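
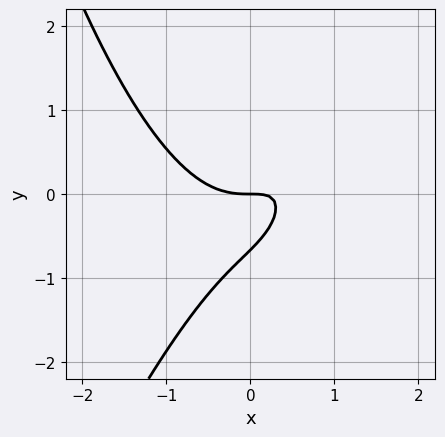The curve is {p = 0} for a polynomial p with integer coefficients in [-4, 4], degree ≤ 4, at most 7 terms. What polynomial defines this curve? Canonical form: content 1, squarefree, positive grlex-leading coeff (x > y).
3*x^3 - x^2*y - 3*x*y + 3*y^2 + 2*y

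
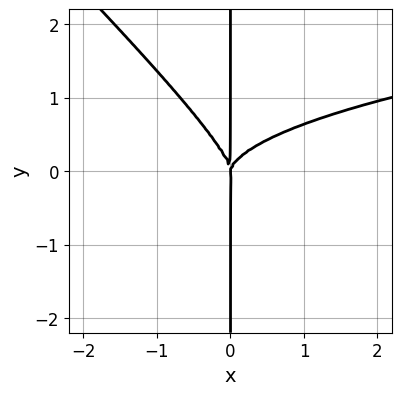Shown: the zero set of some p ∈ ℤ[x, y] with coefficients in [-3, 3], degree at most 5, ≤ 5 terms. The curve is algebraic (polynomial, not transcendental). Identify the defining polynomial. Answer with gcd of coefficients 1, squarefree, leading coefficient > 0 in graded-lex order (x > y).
3*x^2*y^2 + 3*x*y^3 - 2*x^3

First, degree: the shape is more complex than any degree-3 curve, so deg p = 4.
Then, against the integer gridlines: every point of the y-axis in the box is on the curve; it meets the x-axis at x = 0 (among the integer gridlines).
Finally, putting this together gives p.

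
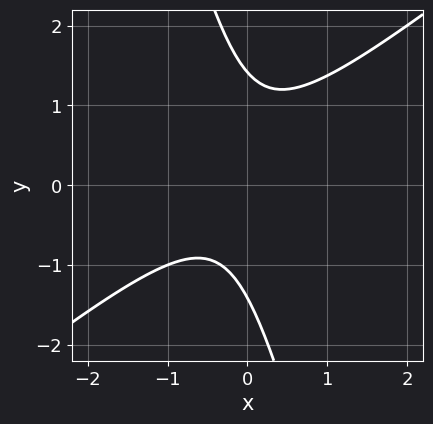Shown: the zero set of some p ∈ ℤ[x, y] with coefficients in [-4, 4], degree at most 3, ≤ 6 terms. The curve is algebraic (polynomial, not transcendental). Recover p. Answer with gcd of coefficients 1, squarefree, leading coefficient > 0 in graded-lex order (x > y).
1. The degree is 2 — a generic line meets the curve in up to 2 points.
2. Checking where it meets the axes: no x-intercept at any integer in the box.
3. Putting this together gives p.

3*x^2 - 3*x*y - y^2 + x + 2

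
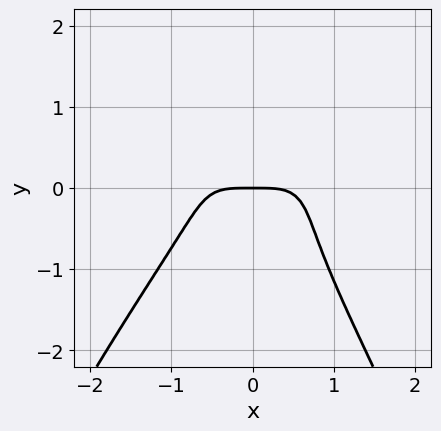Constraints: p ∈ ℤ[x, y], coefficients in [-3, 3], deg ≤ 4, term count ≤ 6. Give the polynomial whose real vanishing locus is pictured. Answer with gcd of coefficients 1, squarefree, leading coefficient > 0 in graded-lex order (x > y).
3*x^4 - 2*x^2*y + 2*x*y^2 + 3*y^3 + 3*y

1. deg p = 4. The shape is more complex than any degree-3 curve.
2. Against the integer gridlines: it crosses the x-axis at the gridline x = 0; it crosses the y-axis at the gridline y = 0.
3. Together with the visible shape, these determine p as stated.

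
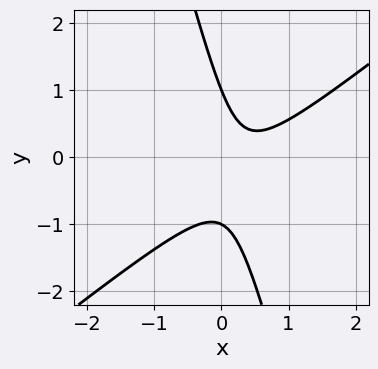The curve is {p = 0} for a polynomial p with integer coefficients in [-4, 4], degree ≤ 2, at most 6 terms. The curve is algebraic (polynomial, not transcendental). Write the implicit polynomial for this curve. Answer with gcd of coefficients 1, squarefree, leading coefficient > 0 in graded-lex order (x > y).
3*x^2 - 3*x*y - y^2 - 2*x + 1

(a) deg p = 2. A generic line meets the curve in up to 2 points.
(b) Checking where it meets the axes: no x-intercept at any integer in the box; the y-axis gridline crossings are at y ∈ {-1, 1}.
(c) Matching integer coefficients to the picture gives p.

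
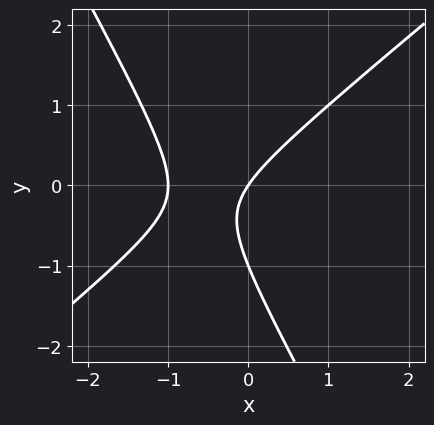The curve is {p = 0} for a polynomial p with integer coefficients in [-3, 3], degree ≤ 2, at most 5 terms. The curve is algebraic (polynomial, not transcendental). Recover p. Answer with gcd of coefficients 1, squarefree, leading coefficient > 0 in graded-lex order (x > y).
1. Degree: the shape is more complex than any degree-1 curve, so deg p = 2.
2. From the axis intercepts and sections: among the integer gridlines, it crosses the x-axis at x ∈ {-1, 0}; among the integer gridlines, it crosses the y-axis at y ∈ {-1, 0}.
3. Together with the visible shape, these determine p as stated.

3*x^2 - 2*x*y - 2*y^2 + 3*x - 2*y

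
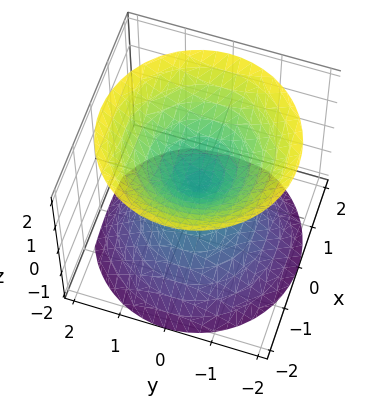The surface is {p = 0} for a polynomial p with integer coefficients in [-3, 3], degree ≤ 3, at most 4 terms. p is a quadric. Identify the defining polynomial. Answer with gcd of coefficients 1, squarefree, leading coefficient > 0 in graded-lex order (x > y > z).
x^2 + y^2 - z^2

1. The picture has 2 separate pieces.
2. The degree is 2 — a double cone through the origin; a quadric.
3. Symmetries: it's symmetric under z → −z, forcing even powers of z; rotational symmetry about the z-axis ⇒ p depends on x, y only through x² + y².
4. Observable constraints: it meets the z-axis at z = 0 (among the integer gridlines); one y-axis crossing is at y = 0; it meets the x-axis at x = 0 (among the integer gridlines); a circular section at z = -1 has radius exactly 1.
5. Assembling these constraints gives the stated polynomial.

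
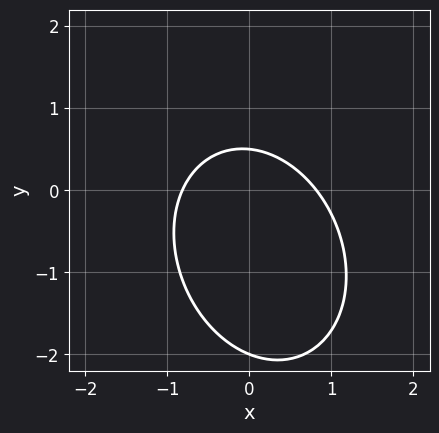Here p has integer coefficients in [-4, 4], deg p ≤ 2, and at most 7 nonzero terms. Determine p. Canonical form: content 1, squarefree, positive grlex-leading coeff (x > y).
3*x^2 + x*y + 2*y^2 + 3*y - 2

First, the degree is 2 — the shape is more complex than any degree-1 curve.
Then, reading off the gridlines: one y-axis crossing is at y = -2.
Finally, these observations pin down the coefficients.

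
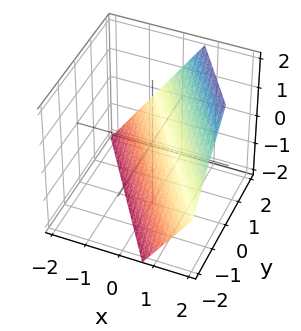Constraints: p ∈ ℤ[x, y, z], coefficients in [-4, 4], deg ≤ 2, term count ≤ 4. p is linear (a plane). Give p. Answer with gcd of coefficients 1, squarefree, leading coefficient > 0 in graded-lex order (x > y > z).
3*x + 2*y - 2*z - 2

1. The degree is 1 — every cross-section is a straight line — this is a plane.
2. From the axis intercepts and sections: it meets the y-axis at y = 1 (among the integer gridlines); it meets the z-axis at z = -1 (among the integer gridlines).
3. Matching integer coefficients to the picture gives p.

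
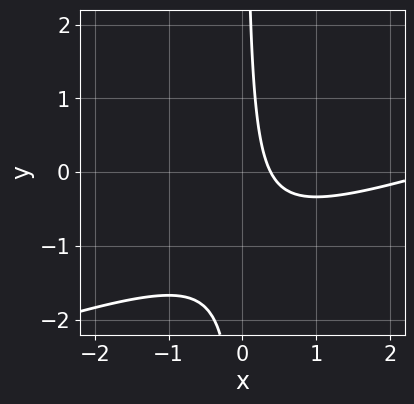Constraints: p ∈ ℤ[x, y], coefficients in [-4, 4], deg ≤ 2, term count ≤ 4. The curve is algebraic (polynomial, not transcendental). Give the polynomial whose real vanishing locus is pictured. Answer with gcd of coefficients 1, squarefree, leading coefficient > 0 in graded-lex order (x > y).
(a) The degree is 2 — no degree-1 curve has this shape.
(b) Observable constraints: no y-intercept at any integer in the box.
(c) Solving for integer coefficients yields p as stated.

x^2 - 3*x*y - 3*x + 1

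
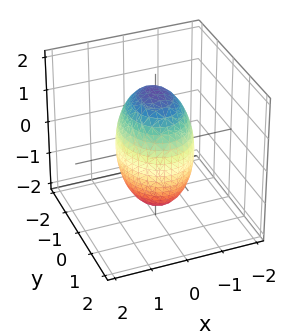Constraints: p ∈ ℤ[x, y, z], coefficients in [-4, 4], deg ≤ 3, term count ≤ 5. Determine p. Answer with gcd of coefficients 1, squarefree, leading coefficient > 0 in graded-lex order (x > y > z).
1. deg p = 2. Bounded and convex; a quadric.
2. Symmetries: it's symmetric under x → −x, forcing even powers of x; the z ↦ −z reflection is a symmetry, so z appears only in even powers; the y ↦ −y reflection is a symmetry, so y appears only in even powers.
3. From the axis intercepts and sections: the x-axis gridline crossings are at x ∈ {-1, 1}.
4. Matching integer coefficients to the picture gives p.

3*x^2 + 2*y^2 + z^2 - 3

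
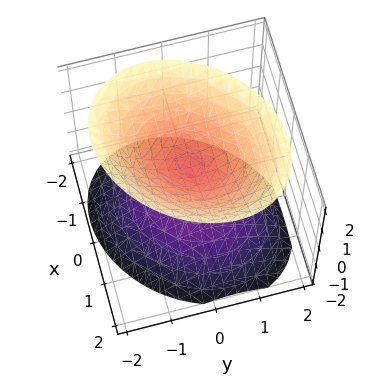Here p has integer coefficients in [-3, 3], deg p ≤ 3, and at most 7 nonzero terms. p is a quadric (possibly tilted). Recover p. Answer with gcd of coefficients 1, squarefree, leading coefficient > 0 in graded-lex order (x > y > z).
2*x^2 - x*y + 2*y^2 - 2*z^2 + 1

There are 2 components.
deg p = 2.
From the visible intercepts: no x-intercept at any integer in the box; the surface avoids every integer y-axis point in the box.
Putting this together gives p.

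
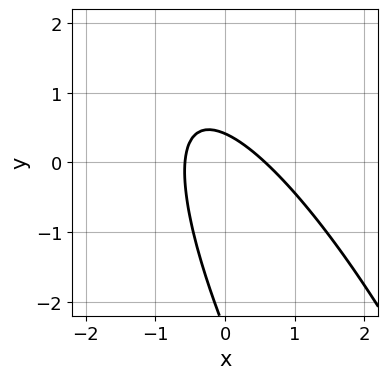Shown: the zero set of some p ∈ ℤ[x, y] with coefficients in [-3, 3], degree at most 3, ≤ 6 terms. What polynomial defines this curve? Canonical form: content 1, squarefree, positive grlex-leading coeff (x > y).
(a) Degree: no degree-1 curve has this shape, so deg p = 2.
(b) Solving for integer coefficients yields p as stated.

3*x^2 + 3*x*y + y^2 + 2*y - 1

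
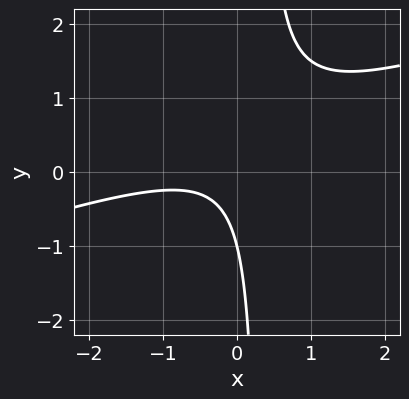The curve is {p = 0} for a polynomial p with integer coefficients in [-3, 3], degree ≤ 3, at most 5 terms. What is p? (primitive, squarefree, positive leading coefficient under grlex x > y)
The degree is 2 — no degree-1 curve has this shape.
Observable constraints: it crosses the y-axis at the gridline y = -1; the curve avoids every integer x-axis point in the box.
Fitting integer coefficients to these (and the overall shape) gives p.

x^2 - 3*x*y + x + y + 1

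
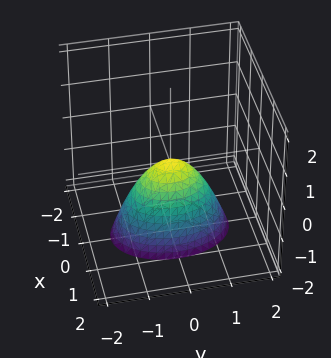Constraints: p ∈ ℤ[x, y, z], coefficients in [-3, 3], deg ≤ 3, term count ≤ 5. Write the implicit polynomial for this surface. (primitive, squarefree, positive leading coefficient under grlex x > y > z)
2*x^2 + y^2 + z

1. deg p = 2. A single bowl opening along one axis; a quadric.
2. Symmetries: mirror symmetry y ↦ −y ⇒ only even powers of y; the x ↦ −x reflection is a symmetry, so x appears only in even powers.
3. Against the integer gridlines: it crosses the y-axis at the gridline y = 0; it crosses the z-axis at the gridline z = 0.
4. The integer polynomial consistent with all of this is the stated p.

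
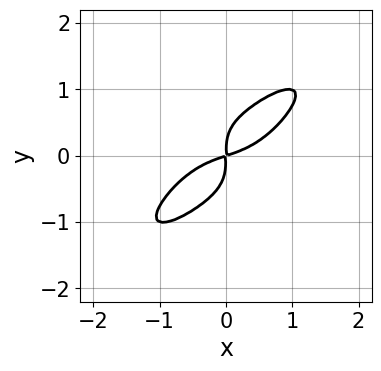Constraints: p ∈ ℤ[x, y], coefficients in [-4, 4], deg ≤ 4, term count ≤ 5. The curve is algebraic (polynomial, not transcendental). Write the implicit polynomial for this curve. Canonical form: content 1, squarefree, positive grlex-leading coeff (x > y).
2*x^4 - 3*x^2*y^2 + 3*y^4 + x^2 - 3*x*y

(a) deg p = 4. The shape is more complex than any degree-3 curve.
(b) Matching integer coefficients to the picture gives p.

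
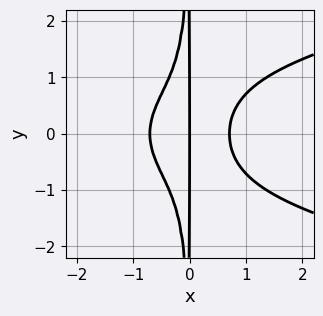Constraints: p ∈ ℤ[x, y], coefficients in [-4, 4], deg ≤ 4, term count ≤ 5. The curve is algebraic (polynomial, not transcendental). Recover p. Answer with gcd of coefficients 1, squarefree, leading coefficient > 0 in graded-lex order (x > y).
(a) The degree is 4 — the shape is more complex than any degree-3 curve.
(b) Symmetries: it's symmetric under y → −y, forcing even powers of y.
(c) From the axis intercepts and sections: every point of the y-axis in the box is on the curve; one x-axis crossing is at x = 0.
(d) Fitting integer coefficients to these (and the overall shape) gives p.

2*x^2*y^2 - 2*x^3 + x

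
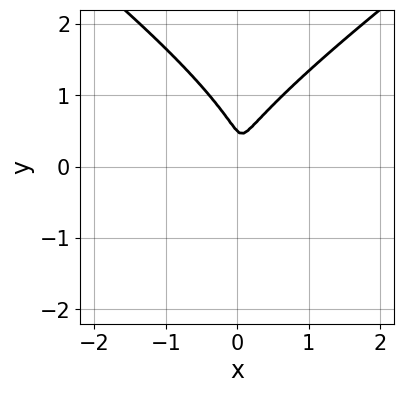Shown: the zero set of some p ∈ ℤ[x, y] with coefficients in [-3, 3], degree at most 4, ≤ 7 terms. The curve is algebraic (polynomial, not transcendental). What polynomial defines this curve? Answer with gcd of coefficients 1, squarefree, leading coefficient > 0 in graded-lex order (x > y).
x^2*y - 2*y^3 + 3*x^2 - x*y + y^2

deg p = 3. A generic line meets the curve in up to 3 points.
Solving for integer coefficients yields p as stated.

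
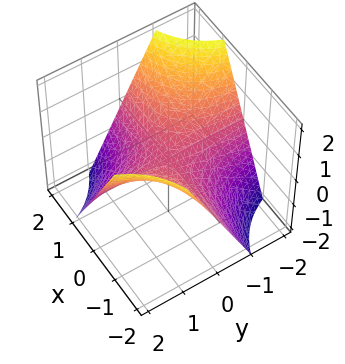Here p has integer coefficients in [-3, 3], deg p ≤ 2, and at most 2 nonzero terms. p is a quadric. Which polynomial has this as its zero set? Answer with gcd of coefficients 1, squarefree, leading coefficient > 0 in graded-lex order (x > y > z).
Degree: a hyperbolic paraboloid; a quadric, so deg p = 2.
Observable constraints: one z-axis crossing is at z = 0; the visible x-axis segment lies entirely on the surface.
Fitting integer coefficients to these (and the overall shape) gives p.

x*y + z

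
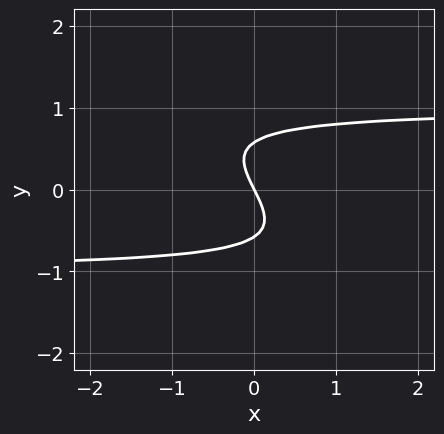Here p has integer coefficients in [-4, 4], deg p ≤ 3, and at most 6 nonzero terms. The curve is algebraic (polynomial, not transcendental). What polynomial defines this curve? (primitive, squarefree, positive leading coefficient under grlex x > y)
2*x*y^2 + 3*y^3 - 2*x - y

(a) deg p = 3. The shape is more complex than any degree-2 curve.
(b) Checking where it meets the axes: it meets the x-axis at x = 0 (among the integer gridlines); it meets the y-axis at y = 0 (among the integer gridlines).
(c) Matching integer coefficients to the picture gives p.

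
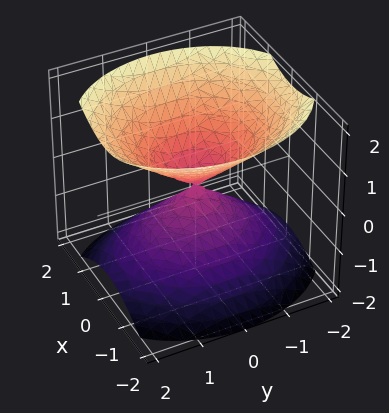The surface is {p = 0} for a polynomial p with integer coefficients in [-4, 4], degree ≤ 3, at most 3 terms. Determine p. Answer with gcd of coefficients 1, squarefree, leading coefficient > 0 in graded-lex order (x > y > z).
3*x^2 + 2*y^2 - 3*z^2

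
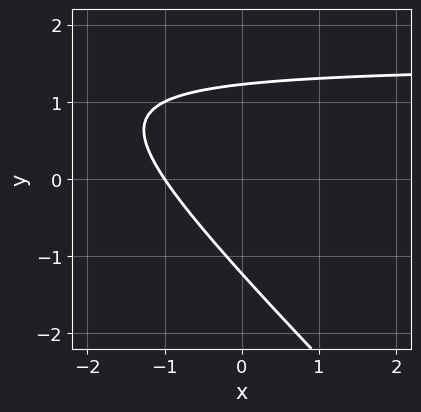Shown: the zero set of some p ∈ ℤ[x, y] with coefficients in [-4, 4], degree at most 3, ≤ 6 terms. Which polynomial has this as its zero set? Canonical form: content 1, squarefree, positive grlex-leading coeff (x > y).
2*x*y + 2*y^2 - 3*x - 3

1. deg p = 2. A generic line meets the curve in up to 2 points.
2. Reading off the gridlines: it meets the x-axis at x = -1 (among the integer gridlines).
3. Matching integer coefficients to the picture gives p.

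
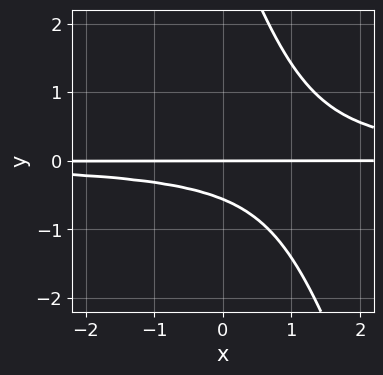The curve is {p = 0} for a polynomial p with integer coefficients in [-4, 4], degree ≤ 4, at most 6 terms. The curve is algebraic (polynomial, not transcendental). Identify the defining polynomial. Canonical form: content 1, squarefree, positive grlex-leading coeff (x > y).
First, deg p = 3. No degree-2 curve has this shape.
Then, from the visible intercepts: one y-axis crossing is at y = 0; the visible x-axis segment lies entirely on the curve.
Finally, these observations pin down the coefficients.

3*x*y^2 + y^3 - 3*y^2 - 2*y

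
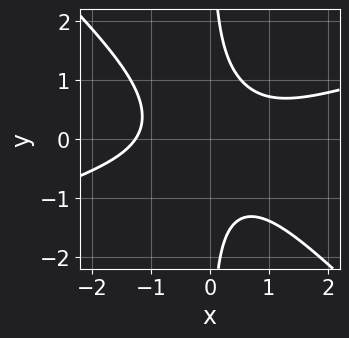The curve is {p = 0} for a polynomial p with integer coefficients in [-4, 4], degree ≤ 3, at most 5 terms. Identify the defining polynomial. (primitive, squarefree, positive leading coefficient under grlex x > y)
x^3 - 2*x^2*y - 3*x*y^2 + 2

Degree: the shape is more complex than any degree-2 curve, so deg p = 3.
Observable constraints: no y-intercept at any integer in the box.
Matching integer coefficients to the picture gives p.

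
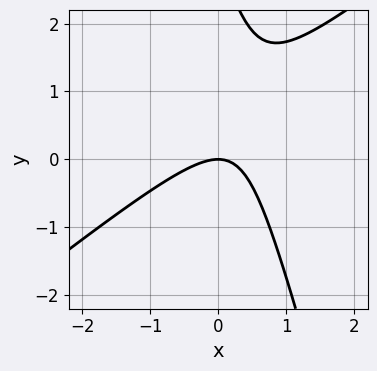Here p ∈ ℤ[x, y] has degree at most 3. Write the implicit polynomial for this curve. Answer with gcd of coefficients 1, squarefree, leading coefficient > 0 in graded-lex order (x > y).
3*x^2 - 3*x*y - y^2 + 3*y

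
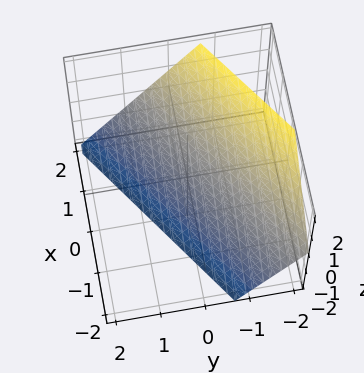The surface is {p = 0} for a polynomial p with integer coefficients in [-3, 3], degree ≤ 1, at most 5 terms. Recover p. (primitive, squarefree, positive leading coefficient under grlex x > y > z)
2*x - 3*y - 2*z - 2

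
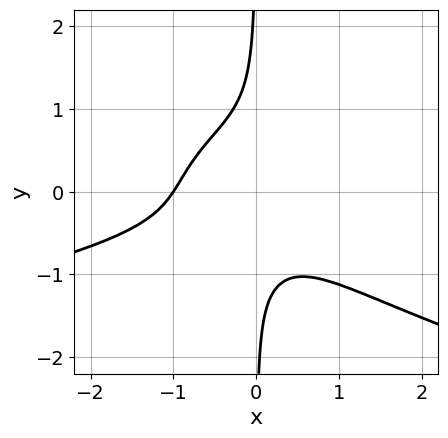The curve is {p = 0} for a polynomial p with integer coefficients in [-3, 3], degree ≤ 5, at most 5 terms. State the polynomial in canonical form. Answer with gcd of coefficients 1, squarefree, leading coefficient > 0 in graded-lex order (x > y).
3*x*y^3 + x^3 - 2*x^2*y + 1

1. The degree is 4 — the shape is more complex than any degree-3 curve.
2. Reading off the gridlines: it misses every integer gridline on the y-axis; one x-axis crossing is at x = -1.
3. Fitting integer coefficients to these (and the overall shape) gives p.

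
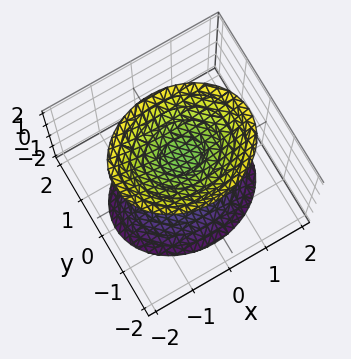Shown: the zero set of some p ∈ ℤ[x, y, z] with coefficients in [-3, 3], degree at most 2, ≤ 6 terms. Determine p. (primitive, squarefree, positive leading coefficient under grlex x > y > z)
2*x^2 + 3*y^2 - 2*z^2 + 3

(a) I count 2 distinct pieces.
(b) deg p = 2.
(c) Symmetries: it's symmetric under y → −y, forcing even powers of y; the z ↦ −z reflection is a symmetry, so z appears only in even powers; mirror symmetry x ↦ −x ⇒ only even powers of x.
(d) Observable constraints: it misses every integer gridline on the x-axis; it misses every integer gridline on the y-axis.
(e) Putting this together gives p.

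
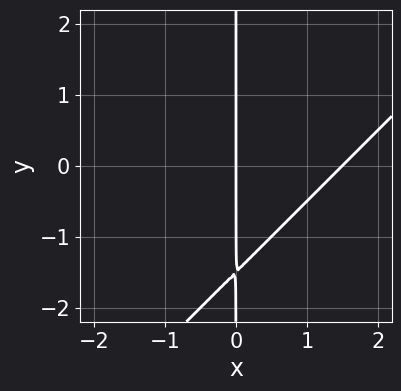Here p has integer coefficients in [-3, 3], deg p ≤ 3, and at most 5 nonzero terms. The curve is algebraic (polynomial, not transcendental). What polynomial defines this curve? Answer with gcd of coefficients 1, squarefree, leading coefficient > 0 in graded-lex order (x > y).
(a) Degree: a generic line meets the curve in up to 2 points, so deg p = 2.
(b) Against the integer gridlines: it crosses the x-axis at the gridline x = 0; every point of the y-axis in the box is on the curve.
(c) The integer polynomial consistent with all of this is the stated p.

2*x^2 - 2*x*y - 3*x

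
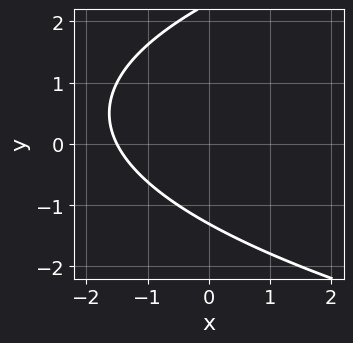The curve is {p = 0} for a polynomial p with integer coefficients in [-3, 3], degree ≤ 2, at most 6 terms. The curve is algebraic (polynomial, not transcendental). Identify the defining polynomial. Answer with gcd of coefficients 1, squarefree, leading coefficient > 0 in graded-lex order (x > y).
y^2 - 2*x - y - 3

(a) The degree is 2 — the shape is more complex than any degree-1 curve.
(b) Matching integer coefficients to the picture gives p.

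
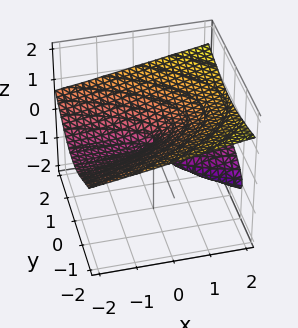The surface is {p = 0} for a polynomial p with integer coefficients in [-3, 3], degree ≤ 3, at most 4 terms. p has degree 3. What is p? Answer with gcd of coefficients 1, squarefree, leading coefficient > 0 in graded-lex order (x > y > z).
3*z^3 - 2*x*z - y^2

First, the picture has 2 separate pieces.
Then, deg p = 3.
Next, against the integer gridlines: it meets the z-axis at z = 0 (among the integer gridlines); one y-axis crossing is at y = 0; every point of the x-axis in the box is on the surface.
Finally, fitting integer coefficients to these (and the overall shape) gives p.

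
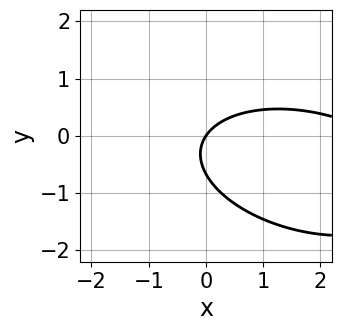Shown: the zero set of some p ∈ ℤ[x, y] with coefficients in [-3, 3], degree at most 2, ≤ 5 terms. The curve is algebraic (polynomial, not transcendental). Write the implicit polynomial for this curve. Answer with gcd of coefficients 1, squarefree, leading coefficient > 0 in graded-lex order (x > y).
x^2 + x*y + 3*y^2 - 3*x + 2*y

The degree is 2 — no degree-1 curve has this shape.
From the visible intercepts: one x-axis crossing is at x = 0; it crosses the y-axis at the gridline y = 0.
Putting this together gives p.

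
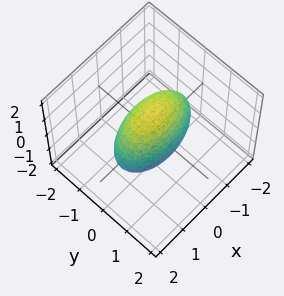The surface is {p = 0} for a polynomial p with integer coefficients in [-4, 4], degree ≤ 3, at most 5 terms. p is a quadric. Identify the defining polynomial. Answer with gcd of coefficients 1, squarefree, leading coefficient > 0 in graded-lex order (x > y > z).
x^2 + 3*y^2 + z^2 - 2

1. Degree: bounded and convex; a quadric, so deg p = 2.
2. Symmetries: it's symmetric under x → −x, forcing even powers of x; the y ↦ −y reflection is a symmetry, so y appears only in even powers; mirror symmetry z ↦ −z ⇒ only even powers of z.
3. The integer polynomial consistent with all of this is the stated p.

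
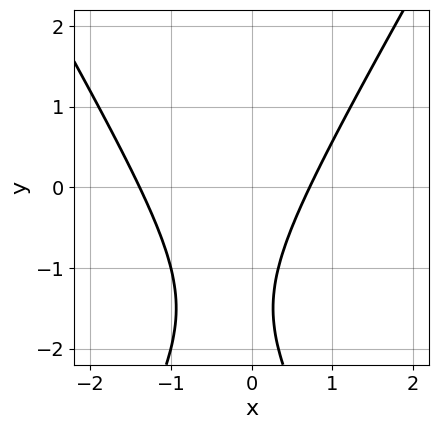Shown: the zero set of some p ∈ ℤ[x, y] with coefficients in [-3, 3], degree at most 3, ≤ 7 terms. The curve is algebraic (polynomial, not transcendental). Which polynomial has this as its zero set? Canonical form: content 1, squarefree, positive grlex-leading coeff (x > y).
3*x^2 - y^2 + 2*x - 3*y - 3

1. deg p = 2. No degree-1 curve has this shape.
2. From the visible intercepts: no y-intercept at any integer in the box.
3. Putting this together gives p.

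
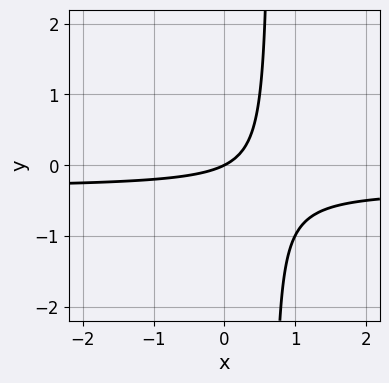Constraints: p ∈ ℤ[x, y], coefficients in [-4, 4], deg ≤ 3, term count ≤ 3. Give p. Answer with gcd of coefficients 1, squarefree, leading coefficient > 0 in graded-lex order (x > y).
3*x*y + x - 2*y

1. deg p = 2. The shape is more complex than any degree-1 curve.
2. Checking where it meets the axes: one x-axis crossing is at x = 0; one y-axis crossing is at y = 0.
3. Matching integer coefficients to the picture gives p.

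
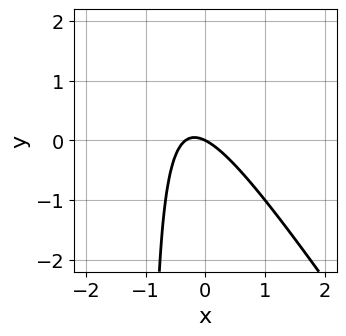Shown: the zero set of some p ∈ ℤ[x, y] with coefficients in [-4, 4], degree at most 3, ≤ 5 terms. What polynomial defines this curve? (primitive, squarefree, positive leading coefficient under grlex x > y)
3*x^2 + 2*x*y + x + 2*y

(a) Degree: the shape is more complex than any degree-1 curve, so deg p = 2.
(b) From the visible intercepts: one y-axis crossing is at y = 0; it crosses the x-axis at the gridline x = 0.
(c) These observations pin down the coefficients.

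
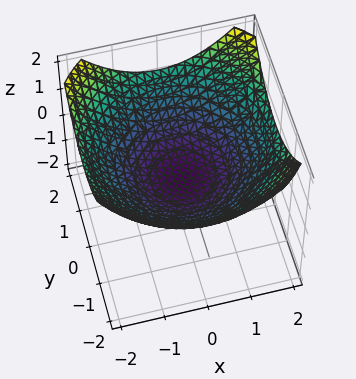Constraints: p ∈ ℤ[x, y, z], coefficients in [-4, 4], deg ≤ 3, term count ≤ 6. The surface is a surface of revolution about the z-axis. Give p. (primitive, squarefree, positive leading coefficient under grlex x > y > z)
x^2 + y^2 - 3*z - 1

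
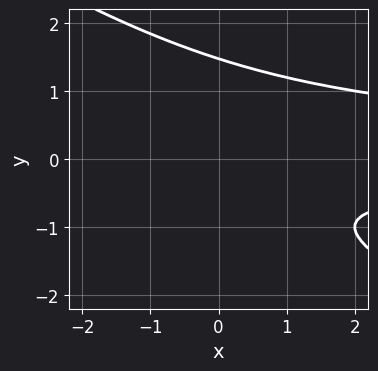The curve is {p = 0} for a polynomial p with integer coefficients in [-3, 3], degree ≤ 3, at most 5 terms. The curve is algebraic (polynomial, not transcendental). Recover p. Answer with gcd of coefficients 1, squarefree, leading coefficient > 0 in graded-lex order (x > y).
1. The degree is 3 — the shape is more complex than any degree-2 curve.
2. Reading off the gridlines: no x-intercept at any integer in the box.
3. The integer polynomial consistent with all of this is the stated p.

2*x*y^2 + 3*y^3 - y^2 - 3*y - 3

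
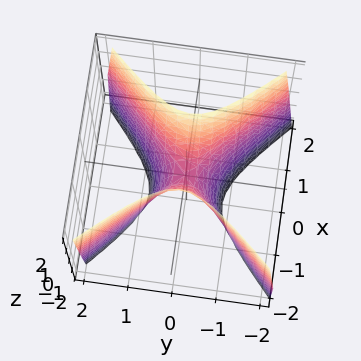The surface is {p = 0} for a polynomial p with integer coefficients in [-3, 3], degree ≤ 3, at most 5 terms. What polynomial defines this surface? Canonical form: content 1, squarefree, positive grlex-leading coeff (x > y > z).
3*x^2 - 3*y^2 - z

(a) Degree: a saddle surface; a quadric, so deg p = 2.
(b) Symmetries: it's symmetric under y → −y, forcing even powers of y; it's symmetric under x → −x, forcing even powers of x.
(c) Against the integer gridlines: one x-axis crossing is at x = 0; it meets the z-axis at z = 0 (among the integer gridlines); it meets the y-axis at y = 0 (among the integer gridlines).
(d) Fitting integer coefficients to these (and the overall shape) gives p.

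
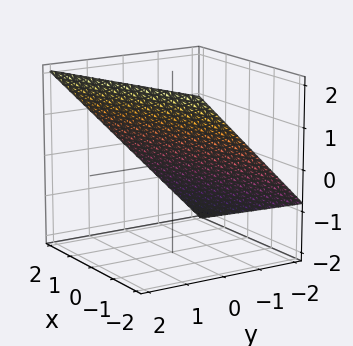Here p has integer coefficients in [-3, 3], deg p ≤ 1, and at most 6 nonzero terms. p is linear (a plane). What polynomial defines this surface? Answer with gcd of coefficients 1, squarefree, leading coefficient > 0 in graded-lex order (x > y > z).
Degree: every cross-section is a straight line — this is a plane, so deg p = 1.
Checking where it meets the axes: it meets the x-axis at x = 2 (among the integer gridlines).
Solving for integer coefficients yields p as stated.

x - 3*y + 3*z - 2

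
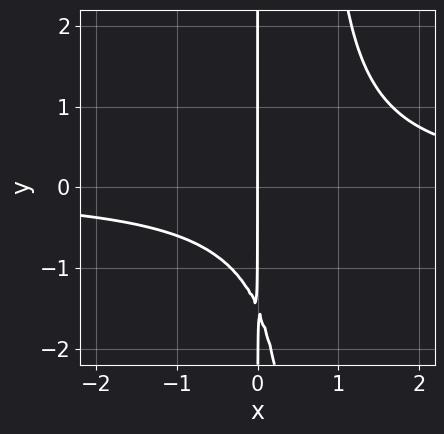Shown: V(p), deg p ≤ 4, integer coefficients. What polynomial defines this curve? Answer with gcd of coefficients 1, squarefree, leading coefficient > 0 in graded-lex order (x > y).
3*x^2*y - 2*x*y - 3*x

First, deg p = 3.
Next, observable constraints: it crosses the x-axis at the gridline x = 0; every point of the y-axis in the box is on the curve.
Finally, together with the visible shape, these determine p as stated.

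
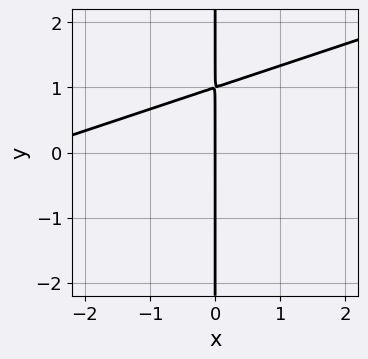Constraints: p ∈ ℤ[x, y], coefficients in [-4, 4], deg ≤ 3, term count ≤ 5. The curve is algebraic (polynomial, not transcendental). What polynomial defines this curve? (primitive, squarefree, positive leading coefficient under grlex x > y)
(a) Degree: the shape is more complex than any degree-1 curve, so deg p = 2.
(b) Checking where it meets the axes: the visible y-axis segment lies entirely on the curve; one x-axis crossing is at x = 0.
(c) Solving for integer coefficients yields p as stated.

x^2 - 3*x*y + 3*x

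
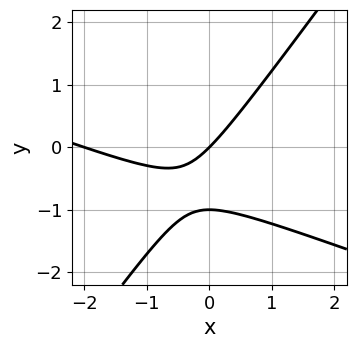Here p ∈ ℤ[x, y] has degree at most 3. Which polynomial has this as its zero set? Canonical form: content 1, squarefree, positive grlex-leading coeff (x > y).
First, the degree is 2 — a generic line meets the curve in up to 2 points.
Next, reading off the gridlines: the x-axis gridline crossings are at x ∈ {-2, 0}; among the integer gridlines, it crosses the y-axis at y ∈ {-1, 0}.
Finally, putting this together gives p.

x^2 + 2*x*y - 2*y^2 + 2*x - 2*y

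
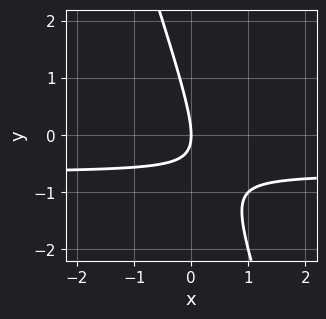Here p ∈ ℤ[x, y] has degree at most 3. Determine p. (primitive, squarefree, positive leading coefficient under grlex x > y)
3*x*y + y^2 + 2*x

(a) deg p = 2. No degree-1 curve has this shape.
(b) Observable constraints: it meets the x-axis at x = 0 (among the integer gridlines); one y-axis crossing is at y = 0.
(c) Together with the visible shape, these determine p as stated.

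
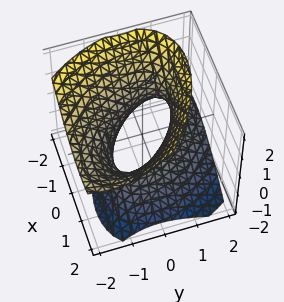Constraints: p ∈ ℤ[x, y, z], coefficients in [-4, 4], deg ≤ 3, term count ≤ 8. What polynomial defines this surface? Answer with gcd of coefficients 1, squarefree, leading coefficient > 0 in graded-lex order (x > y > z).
x^2 + x*y + y^2 + y*z - z^2 - 1

1. deg p = 2. No degree-1 surface has this shape.
2. Checking where it meets the axes: the x-axis gridline crossings are at x ∈ {-1, 1}; no z-intercept at any integer in the box; the y-axis gridline crossings are at y ∈ {-1, 1}.
3. Fitting integer coefficients to these (and the overall shape) gives p.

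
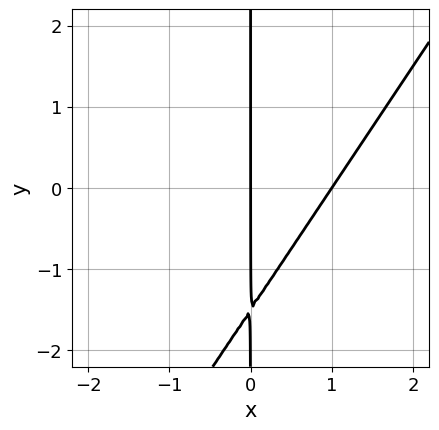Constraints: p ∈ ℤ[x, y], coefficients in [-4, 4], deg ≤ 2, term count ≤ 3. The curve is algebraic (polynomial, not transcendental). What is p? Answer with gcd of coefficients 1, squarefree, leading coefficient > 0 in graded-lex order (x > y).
First, deg p = 2. The shape is more complex than any degree-1 curve.
Then, from the axis intercepts and sections: the visible y-axis segment lies entirely on the curve; the x-axis gridline crossings are at x ∈ {0, 1}.
Finally, assembling these constraints gives the stated polynomial.

3*x^2 - 2*x*y - 3*x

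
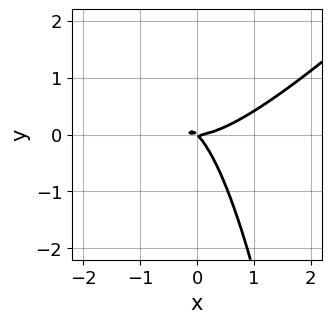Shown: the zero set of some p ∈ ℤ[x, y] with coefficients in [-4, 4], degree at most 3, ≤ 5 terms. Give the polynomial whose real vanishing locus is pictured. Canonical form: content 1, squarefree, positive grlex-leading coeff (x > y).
1. Degree: no degree-2 curve has this shape, so deg p = 3.
2. Reading off the gridlines: it meets the y-axis at y = 0 (among the integer gridlines); one x-axis crossing is at x = 0.
3. The integer polynomial consistent with all of this is the stated p.

x^3 - x^2*y - x*y - y^2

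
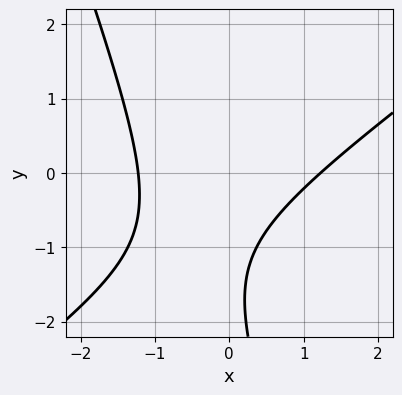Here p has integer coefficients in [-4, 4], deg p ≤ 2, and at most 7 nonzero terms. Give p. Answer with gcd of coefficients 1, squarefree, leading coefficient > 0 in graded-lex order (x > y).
(a) The degree is 2 — no degree-1 curve has this shape.
(b) From the visible intercepts: the curve avoids every integer y-axis point in the box.
(c) Fitting integer coefficients to these (and the overall shape) gives p.

2*x^2 - 2*x*y - y^2 - 3*y - 3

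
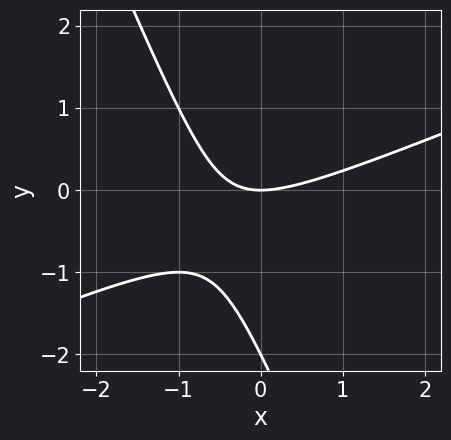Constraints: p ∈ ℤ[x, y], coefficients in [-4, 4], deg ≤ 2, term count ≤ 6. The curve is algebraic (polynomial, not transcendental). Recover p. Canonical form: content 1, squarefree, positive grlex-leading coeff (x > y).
The degree is 2 — a generic line meets the curve in up to 2 points.
Against the integer gridlines: it crosses the x-axis at the gridline x = 0; the y-axis gridline crossings are at y ∈ {-2, 0}.
Together with the visible shape, these determine p as stated.

x^2 - 2*x*y - y^2 - 2*y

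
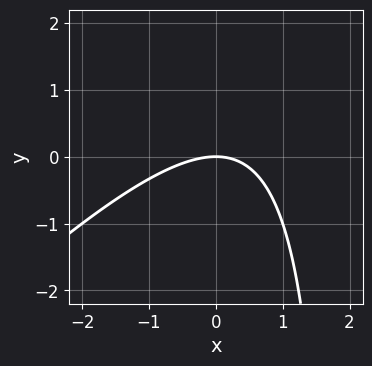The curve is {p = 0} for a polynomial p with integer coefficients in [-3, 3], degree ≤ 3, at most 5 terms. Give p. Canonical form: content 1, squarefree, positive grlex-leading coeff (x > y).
x^2 - x*y + 2*y

(a) deg p = 2. The shape is more complex than any degree-1 curve.
(b) Checking where it meets the axes: it crosses the y-axis at the gridline y = 0; one x-axis crossing is at x = 0.
(c) Putting this together gives p.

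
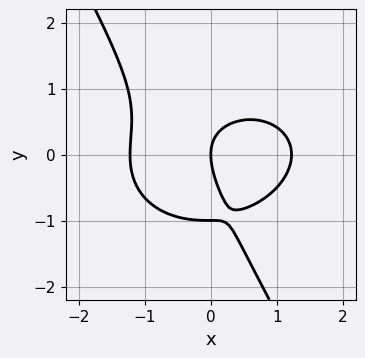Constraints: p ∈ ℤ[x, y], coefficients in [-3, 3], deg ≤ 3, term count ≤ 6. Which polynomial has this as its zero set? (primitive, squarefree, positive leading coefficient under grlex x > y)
Degree: a generic line meets the curve in up to 3 points, so deg p = 3.
From the axis intercepts and sections: among the integer gridlines, it crosses the y-axis at y ∈ {-1, 0}; it crosses the x-axis at the gridline x = 0.
Together with the visible shape, these determine p as stated.

2*x^3 + 3*x*y^2 + 2*y^3 + 2*y^2 - 3*x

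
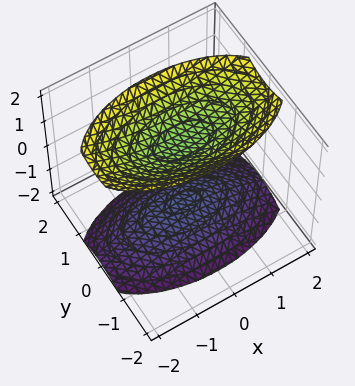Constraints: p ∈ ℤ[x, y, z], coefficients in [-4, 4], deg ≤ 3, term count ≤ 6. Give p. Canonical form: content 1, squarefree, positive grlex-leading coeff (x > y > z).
First, there are 2 components. They look like related sheets of one shape, so recover p as a whole.
Then, the degree is 2 — two separate bowl-shaped sheets opening away from each other; a quadric.
Next, symmetries: it's symmetric under x → −x, forcing even powers of x; the z ↦ −z reflection is a symmetry, so z appears only in even powers; mirror symmetry y ↦ −y ⇒ only even powers of y.
Next, against the integer gridlines: the surface avoids every integer x-axis point in the box; no y-intercept at any integer in the box.
Finally, solving for integer coefficients yields p as stated.

x^2 + 3*y^2 - 2*z^2 + 3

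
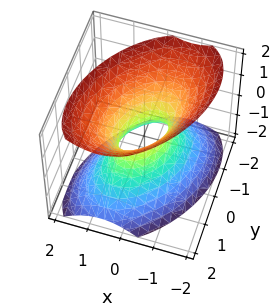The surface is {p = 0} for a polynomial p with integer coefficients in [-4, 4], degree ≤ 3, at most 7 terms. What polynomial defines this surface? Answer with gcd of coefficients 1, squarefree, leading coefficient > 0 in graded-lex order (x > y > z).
3*x^2 - 2*x*y + 2*y^2 - 2*z^2 - 1

First, the degree is 2 — no degree-1 surface has this shape.
Next, observable constraints: it misses every integer gridline on the z-axis.
Finally, solving for integer coefficients yields p as stated.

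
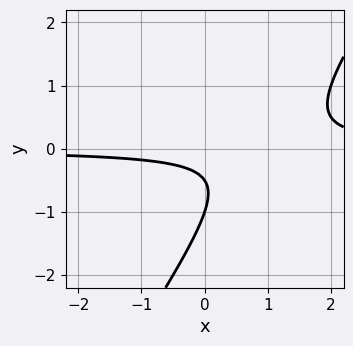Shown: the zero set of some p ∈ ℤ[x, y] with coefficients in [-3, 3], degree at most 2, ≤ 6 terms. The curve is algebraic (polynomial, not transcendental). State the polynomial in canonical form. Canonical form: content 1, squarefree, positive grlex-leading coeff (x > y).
(a) Degree: the shape is more complex than any degree-1 curve, so deg p = 2.
(b) Observable constraints: it misses every integer gridline on the x-axis; it meets the y-axis at y = -1 (among the integer gridlines).
(c) Together with the visible shape, these determine p as stated.

3*x*y - 2*y^2 - 3*y - 1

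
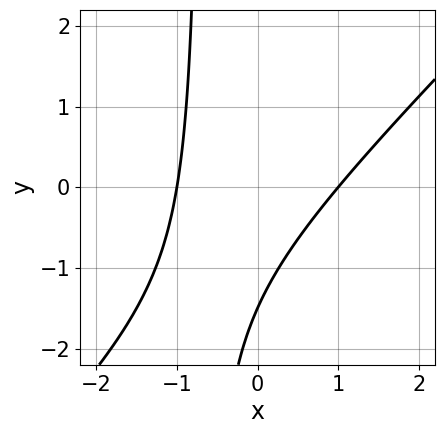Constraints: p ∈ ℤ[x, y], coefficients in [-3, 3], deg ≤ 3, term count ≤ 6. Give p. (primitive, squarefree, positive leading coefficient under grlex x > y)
1. The degree is 2 — the shape is more complex than any degree-1 curve.
2. Checking where it meets the axes: the x-axis gridline crossings are at x ∈ {-1, 1}.
3. Putting this together gives p.

3*x^2 - 3*x*y - 2*y - 3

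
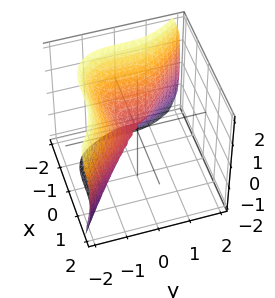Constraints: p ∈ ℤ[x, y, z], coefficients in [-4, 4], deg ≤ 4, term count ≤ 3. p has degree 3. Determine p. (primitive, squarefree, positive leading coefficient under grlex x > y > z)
x^3 + y^3 + z^2

First, the degree is 3 — a generic line meets the surface in up to 3 points.
Then, from the axis intercepts and sections: one z-axis crossing is at z = 0; one y-axis crossing is at y = 0.
Finally, solving for integer coefficients yields p as stated.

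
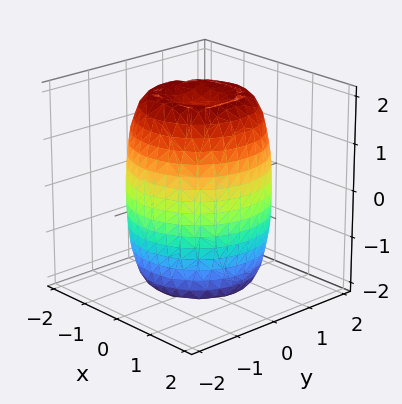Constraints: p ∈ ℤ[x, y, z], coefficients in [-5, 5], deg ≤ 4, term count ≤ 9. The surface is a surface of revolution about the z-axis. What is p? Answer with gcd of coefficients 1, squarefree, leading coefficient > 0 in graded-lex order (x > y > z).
1. The degree is 4 — no degree-3 surface has this shape.
2. Symmetry: the z-axis is an axis of rotation, so x and y enter only as x² + y².
3. Checking where it meets the axes: a circular section at z = 1 has radius between 1 and 2.
4. Together with the visible shape, these determine p as stated.

2*x^4 + 4*x^2*y^2 + 2*y^4 - 3*x^2 - 3*y^2 + z^2 - 3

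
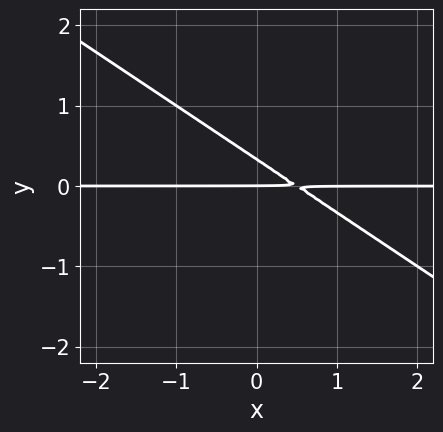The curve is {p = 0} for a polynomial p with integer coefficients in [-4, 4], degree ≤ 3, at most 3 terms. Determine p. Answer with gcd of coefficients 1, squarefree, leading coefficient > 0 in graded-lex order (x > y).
2*x*y + 3*y^2 - y

1. deg p = 2. No degree-1 curve has this shape.
2. From the axis intercepts and sections: every point of the x-axis in the box is on the curve; it meets the y-axis at y = 0 (among the integer gridlines).
3. Fitting integer coefficients to these (and the overall shape) gives p.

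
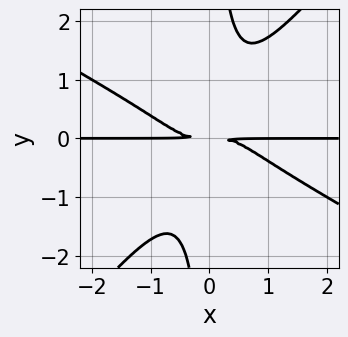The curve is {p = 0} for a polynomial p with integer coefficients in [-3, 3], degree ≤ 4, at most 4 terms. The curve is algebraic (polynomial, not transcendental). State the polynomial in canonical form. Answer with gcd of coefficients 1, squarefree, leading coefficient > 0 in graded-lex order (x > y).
2*x^3*y + 2*x^2*y^2 - 3*x*y^3 + 2*y^2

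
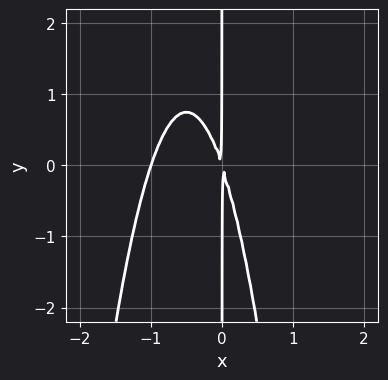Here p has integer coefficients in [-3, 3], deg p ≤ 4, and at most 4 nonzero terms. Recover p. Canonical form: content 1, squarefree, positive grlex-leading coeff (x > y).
1. deg p = 3. The shape is more complex than any degree-2 curve.
2. Against the integer gridlines: the visible y-axis segment lies entirely on the curve; it crosses the x-axis at the gridline x = -1.
3. Together with the visible shape, these determine p as stated.

3*x^3 + 3*x^2 + x*y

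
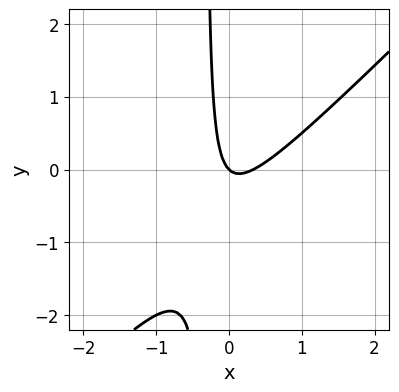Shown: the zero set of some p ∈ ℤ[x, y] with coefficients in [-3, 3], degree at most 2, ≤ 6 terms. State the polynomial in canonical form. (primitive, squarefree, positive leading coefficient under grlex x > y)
1. The degree is 2 — no degree-1 curve has this shape.
2. Reading off the gridlines: one x-axis crossing is at x = 0; one y-axis crossing is at y = 0.
3. Assembling these constraints gives the stated polynomial.

3*x^2 - 3*x*y - x - y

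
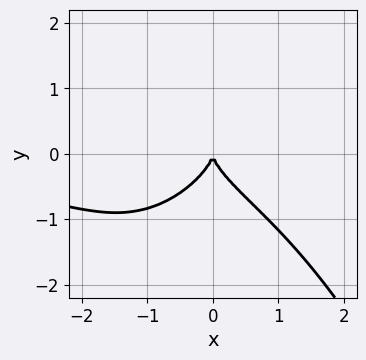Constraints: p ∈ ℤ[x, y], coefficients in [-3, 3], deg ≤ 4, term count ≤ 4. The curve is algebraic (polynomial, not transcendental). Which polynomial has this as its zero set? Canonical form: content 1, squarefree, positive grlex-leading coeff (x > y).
x^3*y - 2*y^3 - 2*x^2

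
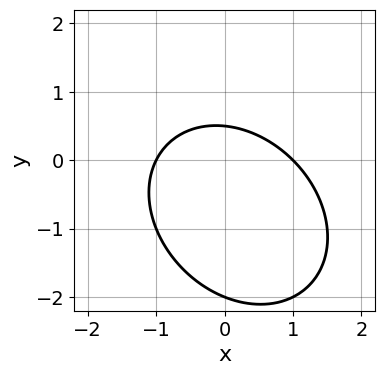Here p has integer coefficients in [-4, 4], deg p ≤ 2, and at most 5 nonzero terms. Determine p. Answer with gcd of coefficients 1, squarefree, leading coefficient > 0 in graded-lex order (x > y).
2*x^2 + x*y + 2*y^2 + 3*y - 2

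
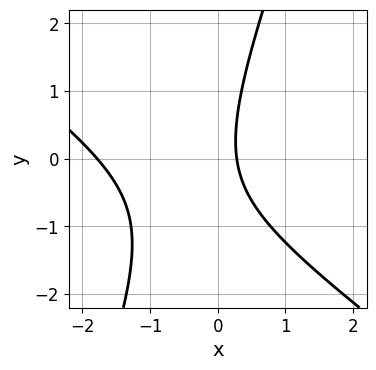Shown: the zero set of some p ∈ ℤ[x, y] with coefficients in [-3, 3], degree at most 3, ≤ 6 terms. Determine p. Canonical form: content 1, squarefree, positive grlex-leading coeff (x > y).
(a) The degree is 2 — no degree-1 curve has this shape.
(b) Observable constraints: no y-intercept at any integer in the box.
(c) Fitting integer coefficients to these (and the overall shape) gives p.

2*x^2 + 2*x*y - y^2 + 3*x - 1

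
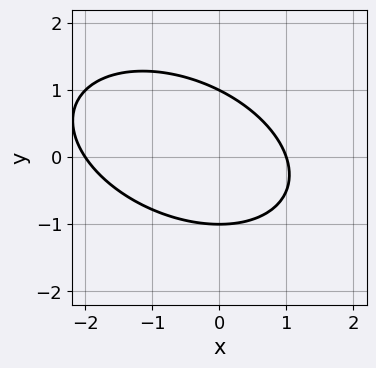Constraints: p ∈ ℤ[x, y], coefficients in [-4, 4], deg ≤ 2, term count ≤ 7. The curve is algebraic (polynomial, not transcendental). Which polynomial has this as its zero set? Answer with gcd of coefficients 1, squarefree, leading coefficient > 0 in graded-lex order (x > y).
x^2 + x*y + 2*y^2 + x - 2

Degree: a generic line meets the curve in up to 2 points, so deg p = 2.
From the axis intercepts and sections: among the integer gridlines, it crosses the y-axis at y ∈ {-1, 1}; the x-axis gridline crossings are at x ∈ {-2, 1}.
Together with the visible shape, these determine p as stated.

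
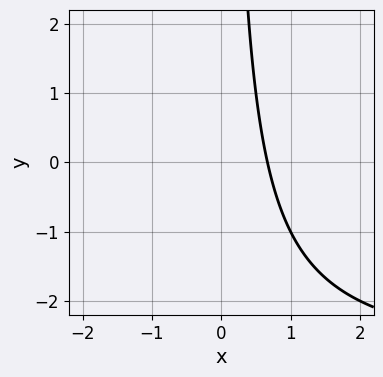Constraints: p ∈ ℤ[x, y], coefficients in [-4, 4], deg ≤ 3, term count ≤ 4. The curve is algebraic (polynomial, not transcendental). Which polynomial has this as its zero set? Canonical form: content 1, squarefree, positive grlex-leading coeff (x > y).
x*y + 3*x - 2

First, degree: the shape is more complex than any degree-1 curve, so deg p = 2.
Next, reading off the gridlines: no y-intercept at any integer in the box.
Finally, solving for integer coefficients yields p as stated.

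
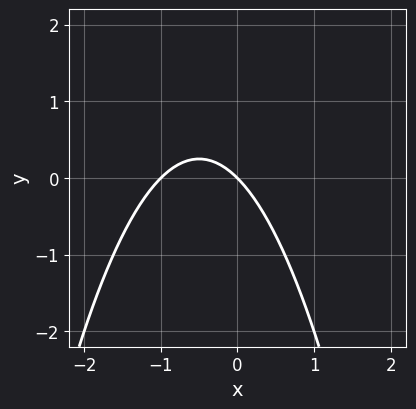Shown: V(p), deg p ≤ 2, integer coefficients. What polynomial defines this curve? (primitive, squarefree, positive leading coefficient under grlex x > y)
x^2 + x + y

(a) Degree: the shape is more complex than any degree-1 curve, so deg p = 2.
(b) Observable constraints: among the integer gridlines, it crosses the x-axis at x ∈ {-1, 0}; it crosses the y-axis at the gridline y = 0.
(c) The integer polynomial consistent with all of this is the stated p.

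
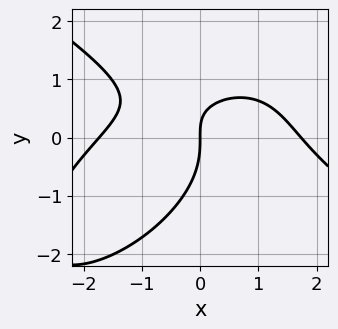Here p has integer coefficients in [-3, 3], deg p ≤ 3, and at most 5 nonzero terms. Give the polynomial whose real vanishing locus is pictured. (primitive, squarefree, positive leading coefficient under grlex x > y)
deg p = 3. A generic line meets the curve in up to 3 points.
Checking where it meets the axes: one x-axis crossing is at x = 0; one y-axis crossing is at y = 0.
The integer polynomial consistent with all of this is the stated p.

x^3 - x*y^2 + 2*y^3 + 3*x*y - 3*x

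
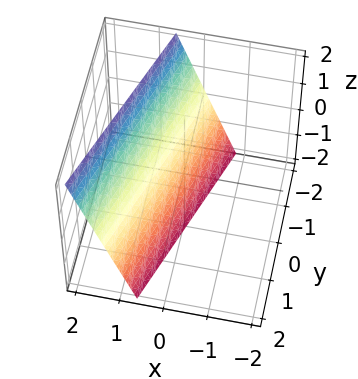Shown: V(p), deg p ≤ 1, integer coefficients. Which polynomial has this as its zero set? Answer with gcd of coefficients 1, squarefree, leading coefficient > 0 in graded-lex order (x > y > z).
3*x - y - z - 2

(a) deg p = 1.
(b) Checking where it meets the axes: it crosses the y-axis at the gridline y = -2; it crosses the z-axis at the gridline z = -2.
(c) The integer polynomial consistent with all of this is the stated p.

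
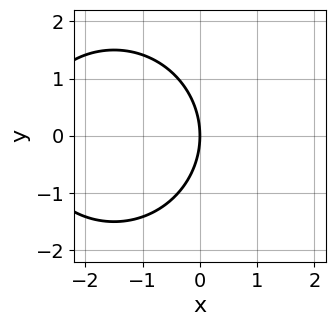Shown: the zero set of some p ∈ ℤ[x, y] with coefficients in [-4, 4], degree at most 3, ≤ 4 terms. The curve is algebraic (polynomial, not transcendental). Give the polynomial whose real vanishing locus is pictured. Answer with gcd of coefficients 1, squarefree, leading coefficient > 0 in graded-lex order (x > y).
Degree: no degree-1 curve has this shape, so deg p = 2.
Symmetries: the y ↦ −y reflection is a symmetry, so y appears only in even powers.
Observable constraints: it meets the x-axis at x = 0 (among the integer gridlines); it meets the y-axis at y = 0 (among the integer gridlines).
Together with the visible shape, these determine p as stated.

x^2 + y^2 + 3*x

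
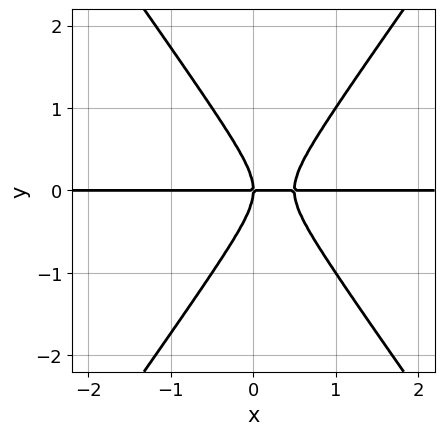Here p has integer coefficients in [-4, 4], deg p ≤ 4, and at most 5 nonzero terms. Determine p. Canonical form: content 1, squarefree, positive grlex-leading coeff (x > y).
2*x^2*y - y^3 - x*y

1. deg p = 3. The shape is more complex than any degree-2 curve.
2. Reading off the gridlines: one y-axis crossing is at y = 0; every point of the x-axis in the box is on the curve.
3. Matching integer coefficients to the picture gives p.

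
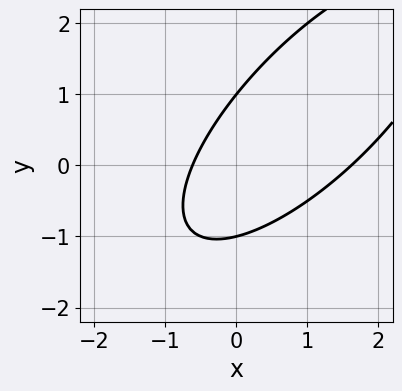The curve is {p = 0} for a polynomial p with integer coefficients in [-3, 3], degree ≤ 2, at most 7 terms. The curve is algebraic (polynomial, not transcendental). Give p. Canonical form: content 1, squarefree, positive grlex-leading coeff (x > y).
2*x^2 - 3*x*y + 2*y^2 - 2*x - 2

1. The degree is 2 — the shape is more complex than any degree-1 curve.
2. From the visible intercepts: among the integer gridlines, it crosses the y-axis at y ∈ {-1, 1}.
3. Fitting integer coefficients to these (and the overall shape) gives p.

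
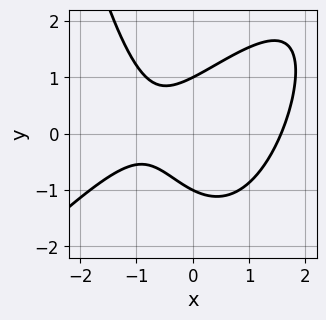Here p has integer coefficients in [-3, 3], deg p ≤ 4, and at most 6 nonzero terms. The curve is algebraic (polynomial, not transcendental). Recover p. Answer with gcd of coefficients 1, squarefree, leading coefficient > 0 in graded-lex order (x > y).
2*x^3 - 2*x^2*y + 3*y^2 - 3*x - 3

(a) The degree is 3 — a generic line meets the curve in up to 3 points.
(b) Observable constraints: among the integer gridlines, it crosses the y-axis at y ∈ {-1, 1}.
(c) Matching integer coefficients to the picture gives p.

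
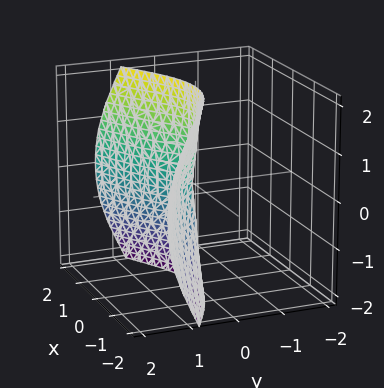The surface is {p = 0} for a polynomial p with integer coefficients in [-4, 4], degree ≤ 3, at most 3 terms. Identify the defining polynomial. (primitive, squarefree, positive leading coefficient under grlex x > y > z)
1. Degree: the shape is more complex than any degree-2 surface, so deg p = 3.
2. Against the integer gridlines: one y-axis crossing is at y = 0; it crosses the x-axis at the gridline x = 0.
3. Putting this together gives p. Check: (0, 0, 2) on the z-axis lies on the surface, and p(0, 0, 2) = 0. ✓

3*y^3 + 2*y*z^2 - 2*x^2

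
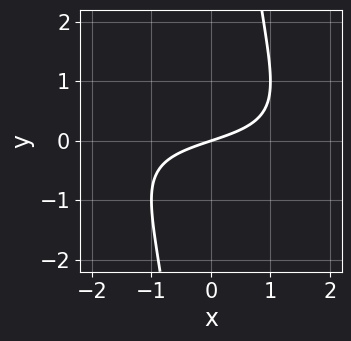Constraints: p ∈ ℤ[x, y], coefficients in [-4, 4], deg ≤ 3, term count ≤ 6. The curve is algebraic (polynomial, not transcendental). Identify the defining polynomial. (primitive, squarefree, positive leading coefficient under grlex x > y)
x^2*y + x*y^2 + x - 3*y

1. Degree: no degree-2 curve has this shape, so deg p = 3.
2. Against the integer gridlines: it meets the x-axis at x = 0 (among the integer gridlines); it meets the y-axis at y = 0 (among the integer gridlines).
3. Fitting integer coefficients to these (and the overall shape) gives p.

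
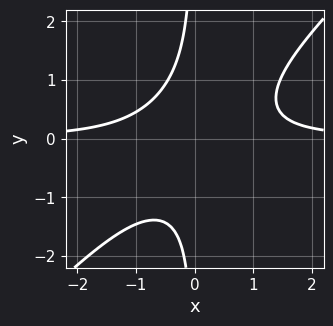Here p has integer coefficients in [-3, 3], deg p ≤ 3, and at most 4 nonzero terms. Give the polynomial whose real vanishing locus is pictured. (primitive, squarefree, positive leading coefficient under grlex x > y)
3*x^2*y - 3*x*y^2 - 2

1. Degree: no degree-2 curve has this shape, so deg p = 3.
2. Reading off the gridlines: it misses every integer gridline on the y-axis; no x-intercept at any integer in the box.
3. The integer polynomial consistent with all of this is the stated p.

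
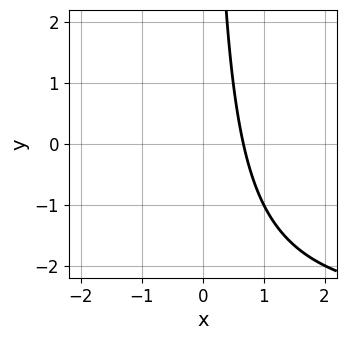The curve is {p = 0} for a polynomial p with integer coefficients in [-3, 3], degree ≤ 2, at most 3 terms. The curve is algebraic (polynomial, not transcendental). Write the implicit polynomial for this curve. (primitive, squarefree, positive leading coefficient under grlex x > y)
The degree is 2 — no degree-1 curve has this shape.
Checking where it meets the axes: no y-intercept at any integer in the box.
Solving for integer coefficients yields p as stated.

x*y + 3*x - 2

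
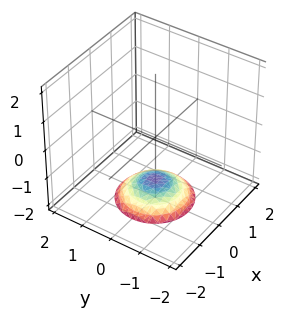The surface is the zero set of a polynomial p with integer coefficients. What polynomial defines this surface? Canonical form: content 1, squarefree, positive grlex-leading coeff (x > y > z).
x^2 + y^2 + 2*z + 3

1. Degree: the shape is more complex than any degree-1 surface, so deg p = 2.
2. Symmetries: rotational symmetry about the z-axis ⇒ p depends on x, y only through x² + y².
3. From the visible intercepts: the surface avoids every integer y-axis point in the box; a circular section at z = -2 has radius exactly 1.
4. Putting this together gives p.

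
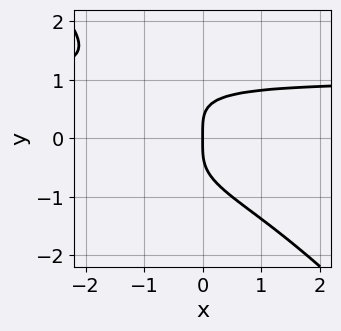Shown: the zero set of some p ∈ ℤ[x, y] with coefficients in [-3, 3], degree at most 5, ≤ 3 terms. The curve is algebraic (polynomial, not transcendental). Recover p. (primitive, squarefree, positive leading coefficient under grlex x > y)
Degree: a generic line meets the curve in up to 4 points, so deg p = 4.
Checking where it meets the axes: it crosses the x-axis at the gridline x = 0; it meets the y-axis at y = 0 (among the integer gridlines).
Assembling these constraints gives the stated polynomial.

x*y^3 + y^4 - x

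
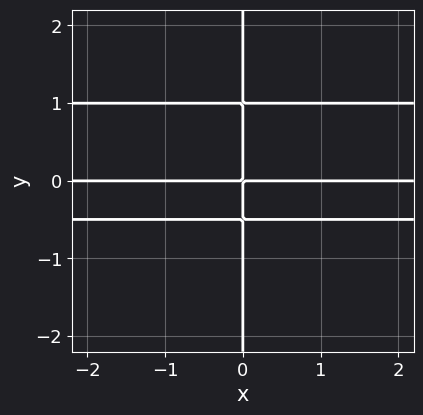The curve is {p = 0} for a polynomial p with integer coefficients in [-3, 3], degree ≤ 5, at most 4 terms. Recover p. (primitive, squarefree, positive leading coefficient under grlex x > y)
First, degree: no degree-3 curve has this shape, so deg p = 4.
Next, from the axis intercepts and sections: the visible x-axis segment lies entirely on the curve; every point of the y-axis in the box is on the curve.
Finally, together with the visible shape, these determine p as stated.

2*x*y^3 - x*y^2 - x*y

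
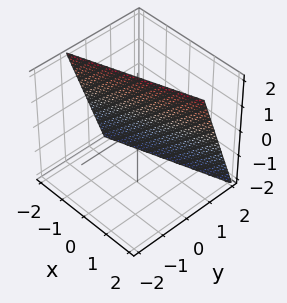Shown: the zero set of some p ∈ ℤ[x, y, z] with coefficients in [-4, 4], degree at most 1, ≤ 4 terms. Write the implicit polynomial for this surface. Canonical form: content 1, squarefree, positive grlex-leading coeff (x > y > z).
x - 3*y - z + 2

1. Degree: the surface is flat (a plane), so deg p = 1.
2. Against the integer gridlines: one x-axis crossing is at x = -2; it meets the z-axis at z = 2 (among the integer gridlines).
3. Matching integer coefficients to the picture gives p.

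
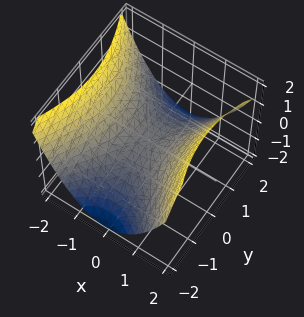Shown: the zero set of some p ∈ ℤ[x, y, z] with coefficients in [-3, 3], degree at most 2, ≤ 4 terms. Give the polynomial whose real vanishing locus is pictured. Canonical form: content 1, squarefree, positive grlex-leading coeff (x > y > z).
1. Degree: a saddle surface; a quadric, so deg p = 2.
2. Symmetries: it's symmetric under y → −y, forcing even powers of y; it's symmetric under x → −x, forcing even powers of x.
3. Observable constraints: it meets the y-axis at y = 0 (among the integer gridlines); it meets the z-axis at z = 0 (among the integer gridlines).
4. Together with the visible shape, these determine p as stated.

2*x^2 - y^2 - 3*z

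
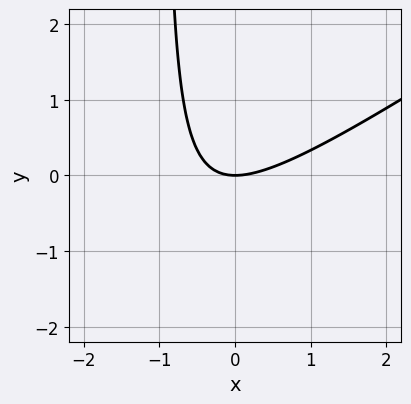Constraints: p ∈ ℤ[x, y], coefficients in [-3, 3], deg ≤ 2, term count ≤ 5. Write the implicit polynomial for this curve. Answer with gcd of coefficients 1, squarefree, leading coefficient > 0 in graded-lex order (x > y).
2*x^2 - 3*x*y - 3*y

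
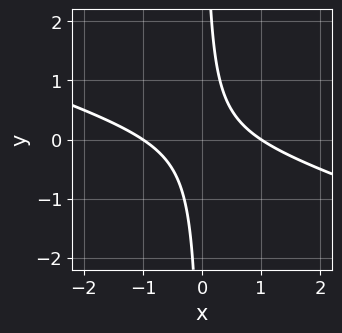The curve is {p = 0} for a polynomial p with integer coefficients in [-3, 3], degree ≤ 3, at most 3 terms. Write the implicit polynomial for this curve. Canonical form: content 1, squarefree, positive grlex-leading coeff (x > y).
x^2 + 3*x*y - 1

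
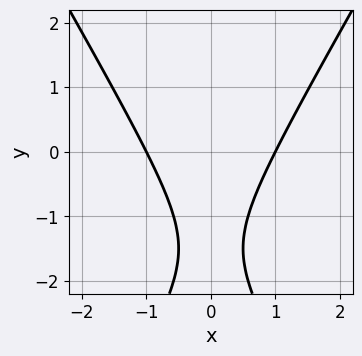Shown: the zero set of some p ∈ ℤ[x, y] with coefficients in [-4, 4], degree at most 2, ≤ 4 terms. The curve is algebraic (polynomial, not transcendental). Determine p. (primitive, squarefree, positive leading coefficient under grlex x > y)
3*x^2 - y^2 - 3*y - 3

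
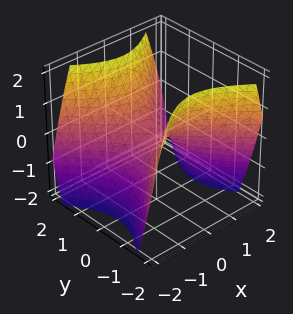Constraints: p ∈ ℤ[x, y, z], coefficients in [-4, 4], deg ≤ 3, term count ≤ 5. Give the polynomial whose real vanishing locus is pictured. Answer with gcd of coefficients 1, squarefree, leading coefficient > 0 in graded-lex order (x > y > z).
x^2 - y^2 + z

Degree: a hyperbolic paraboloid; a quadric, so deg p = 2.
Symmetries: mirror symmetry y ↦ −y ⇒ only even powers of y; the x ↦ −x reflection is a symmetry, so x appears only in even powers.
From the visible intercepts: it crosses the x-axis at the gridline x = 0; it meets the z-axis at z = 0 (among the integer gridlines); one y-axis crossing is at y = 0.
Fitting integer coefficients to these (and the overall shape) gives p.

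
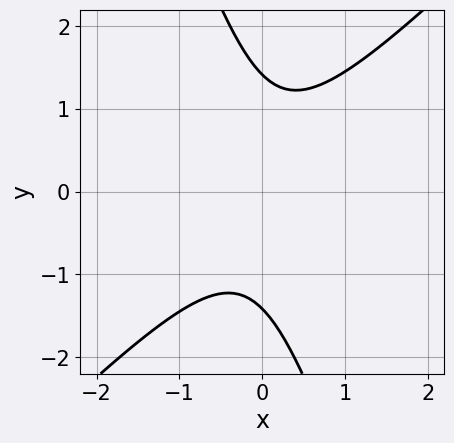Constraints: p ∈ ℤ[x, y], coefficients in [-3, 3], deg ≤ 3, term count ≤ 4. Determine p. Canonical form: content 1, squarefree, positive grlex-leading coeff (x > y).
3*x^2 - 2*x*y - y^2 + 2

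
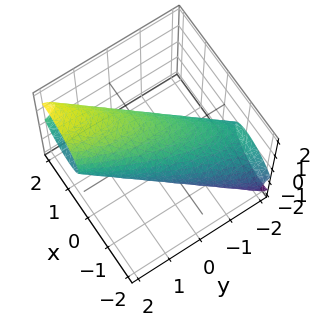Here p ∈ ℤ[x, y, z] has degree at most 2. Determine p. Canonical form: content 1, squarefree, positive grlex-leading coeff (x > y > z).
(a) Degree: a generic line meets the surface in up to 2 points, so deg p = 2.
(b) Putting this together gives p.

3*x^2 - 3*x*y - 3*x*z + y^2 + 3*z^2 - 2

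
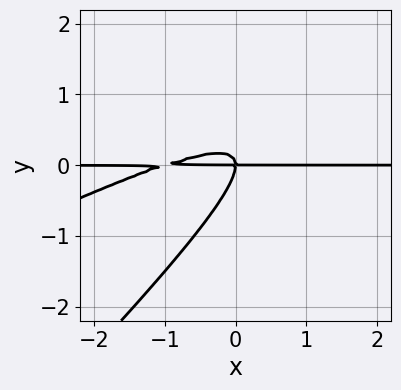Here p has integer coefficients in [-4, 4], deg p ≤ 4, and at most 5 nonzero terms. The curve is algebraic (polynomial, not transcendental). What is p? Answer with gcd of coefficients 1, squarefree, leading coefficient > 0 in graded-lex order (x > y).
(a) Degree: the shape is more complex than any degree-2 curve, so deg p = 3.
(b) Against the integer gridlines: it crosses the y-axis at the gridline y = 0; every point of the x-axis in the box is on the curve.
(c) Together with the visible shape, these determine p as stated.

x^2*y - 3*x*y^2 + 2*y^3 + x*y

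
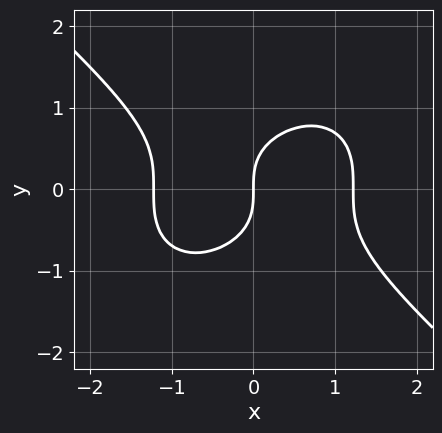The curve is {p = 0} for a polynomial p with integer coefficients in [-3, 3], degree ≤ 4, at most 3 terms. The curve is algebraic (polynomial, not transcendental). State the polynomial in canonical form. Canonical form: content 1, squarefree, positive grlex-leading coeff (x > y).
First, the degree is 3 — a generic line meets the curve in up to 3 points.
Then, from the visible intercepts: it meets the x-axis at x = 0 (among the integer gridlines); it meets the y-axis at y = 0 (among the integer gridlines).
Finally, together with the visible shape, these determine p as stated.

2*x^3 + 3*y^3 - 3*x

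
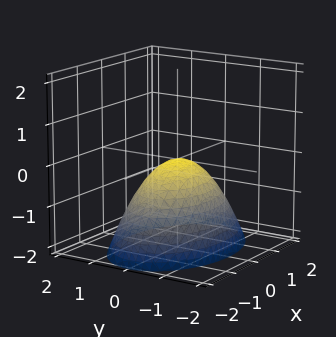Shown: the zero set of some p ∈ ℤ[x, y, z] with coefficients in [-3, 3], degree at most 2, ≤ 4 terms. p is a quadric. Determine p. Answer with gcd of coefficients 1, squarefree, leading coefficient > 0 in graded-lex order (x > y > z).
First, the degree is 2 — a single bowl opening along one axis; a quadric.
Then, symmetries: mirror symmetry x ↦ −x ⇒ only even powers of x; the y ↦ −y reflection is a symmetry, so y appears only in even powers.
Then, checking where it meets the axes: it meets the x-axis at x = 0 (among the integer gridlines); it crosses the z-axis at the gridline z = 0; it crosses the y-axis at the gridline y = 0.
Finally, assembling these constraints gives the stated polynomial.

x^2 + 2*y^2 + 2*z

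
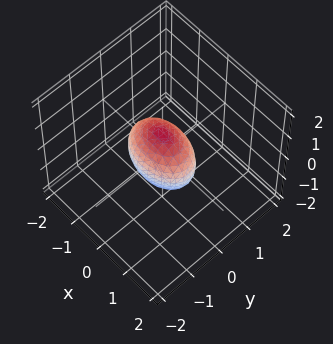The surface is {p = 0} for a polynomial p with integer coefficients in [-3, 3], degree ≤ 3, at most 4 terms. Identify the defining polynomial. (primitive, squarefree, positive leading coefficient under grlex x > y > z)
First, deg p = 2. Bounded and convex; a quadric.
Next, symmetries: the z ↦ −z reflection is a symmetry, so z appears only in even powers; mirror symmetry y ↦ −y ⇒ only even powers of y; the x ↦ −x reflection is a symmetry, so x appears only in even powers.
Then, reading off the gridlines: among the integer gridlines, it crosses the z-axis at z ∈ {-1, 1}; the x-axis gridline crossings are at x ∈ {-1, 1}.
Finally, fitting integer coefficients to these (and the overall shape) gives p.

x^2 + 2*y^2 + z^2 - 1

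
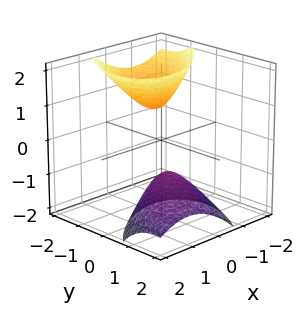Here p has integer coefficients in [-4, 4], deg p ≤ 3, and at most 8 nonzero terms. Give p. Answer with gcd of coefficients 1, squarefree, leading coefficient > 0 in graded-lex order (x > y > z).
1. I count 2 distinct pieces.
2. Degree: the shape is more complex than any degree-1 surface, so deg p = 2.
3. From the visible intercepts: it misses every integer gridline on the x-axis; the surface avoids every integer y-axis point in the box; the z-axis gridline crossings are at z ∈ {-1, 1}.
4. These observations pin down the coefficients.

2*x^2 - 2*x*y + 2*y^2 + 2*y*z - z^2 + 1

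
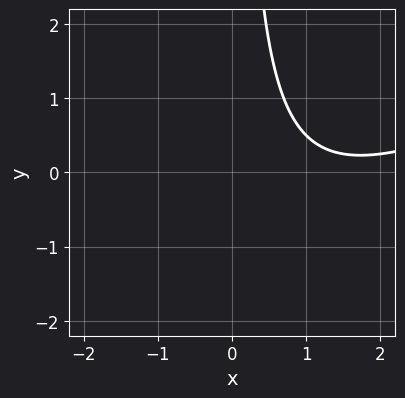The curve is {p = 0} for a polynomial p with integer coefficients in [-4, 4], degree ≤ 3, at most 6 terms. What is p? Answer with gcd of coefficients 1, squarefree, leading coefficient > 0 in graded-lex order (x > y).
x^2 - 2*x*y - 3*x + 3

1. The degree is 2 — the shape is more complex than any degree-1 curve.
2. From the axis intercepts and sections: the curve avoids every integer y-axis point in the box; it misses every integer gridline on the x-axis.
3. Solving for integer coefficients yields p as stated.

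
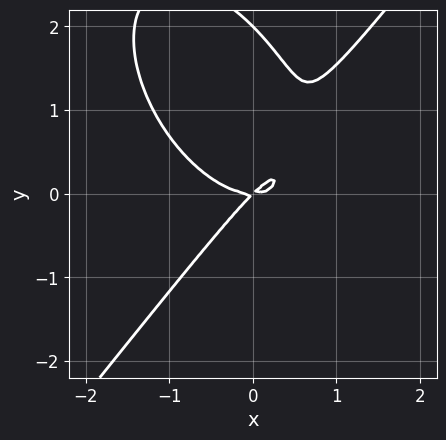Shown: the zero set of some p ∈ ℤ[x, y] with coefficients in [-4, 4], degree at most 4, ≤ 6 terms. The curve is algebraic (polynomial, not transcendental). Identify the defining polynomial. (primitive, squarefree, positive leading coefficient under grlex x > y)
2*x^3 - y^3 - 2*x*y + 2*y^2

(a) Degree: no degree-2 curve has this shape, so deg p = 3.
(b) Against the integer gridlines: the y-axis gridline crossings are at y ∈ {0, 2}; one x-axis crossing is at x = 0.
(c) These observations pin down the coefficients.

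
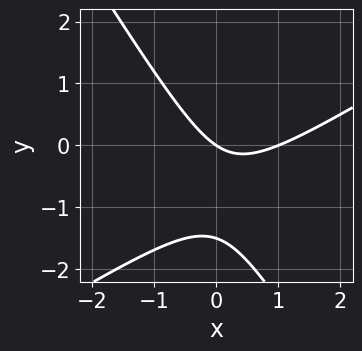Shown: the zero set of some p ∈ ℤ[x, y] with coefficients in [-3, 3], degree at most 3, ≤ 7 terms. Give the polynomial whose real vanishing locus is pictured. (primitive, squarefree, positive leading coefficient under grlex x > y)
2*x^2 - 2*x*y - 2*y^2 - 2*x - 3*y

First, deg p = 2.
Next, from the visible intercepts: among the integer gridlines, it crosses the x-axis at x ∈ {0, 1}; one y-axis crossing is at y = 0.
Finally, fitting integer coefficients to these (and the overall shape) gives p.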